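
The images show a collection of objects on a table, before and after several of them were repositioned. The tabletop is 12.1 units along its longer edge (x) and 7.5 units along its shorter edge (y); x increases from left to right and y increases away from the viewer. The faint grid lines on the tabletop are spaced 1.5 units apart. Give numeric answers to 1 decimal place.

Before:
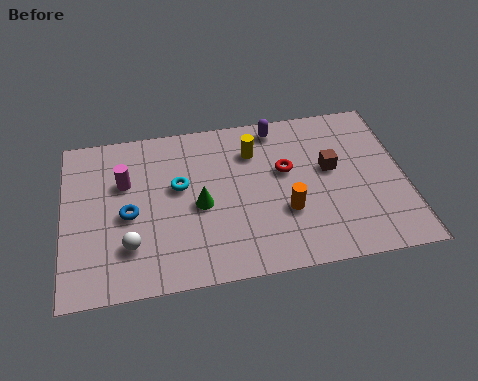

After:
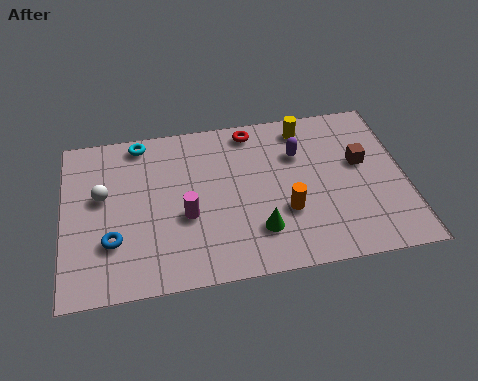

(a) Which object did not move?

the orange cylinder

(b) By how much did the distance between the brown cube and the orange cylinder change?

+0.9

Before: roughly 2.4 units apart; after: 3.3. That's 0.9 units further apart.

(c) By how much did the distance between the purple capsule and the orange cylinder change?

-1.3

Before: roughly 4.0 units apart; after: 2.7. That's 1.3 units closer together.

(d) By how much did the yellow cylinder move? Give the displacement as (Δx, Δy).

(1.9, 0.8)

The yellow cylinder was at about (6.8, 5.6) and moved to about (8.7, 6.4).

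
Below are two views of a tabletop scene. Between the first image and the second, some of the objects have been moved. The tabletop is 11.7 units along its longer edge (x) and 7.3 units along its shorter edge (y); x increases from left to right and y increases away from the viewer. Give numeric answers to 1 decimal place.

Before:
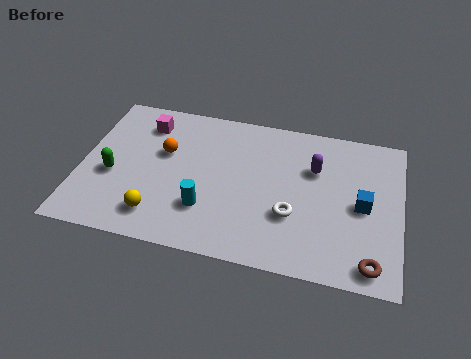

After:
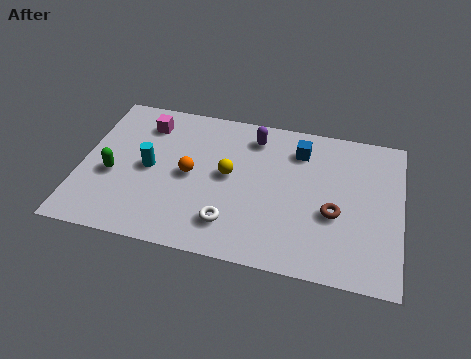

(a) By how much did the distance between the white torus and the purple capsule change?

+1.9

Before: roughly 2.5 units apart; after: 4.4. That's 1.9 units further apart.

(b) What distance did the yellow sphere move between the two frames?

3.5

The yellow sphere moved from about (3.0, 1.4) to (5.4, 3.9), a distance of √(2.4² + 2.5²) ≈ 3.5.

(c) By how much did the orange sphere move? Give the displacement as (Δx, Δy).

(1.0, -0.9)

The orange sphere started near (3.0, 4.5) and ended near (4.0, 3.6).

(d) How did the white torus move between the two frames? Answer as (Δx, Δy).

(-2.2, -0.9)

The white torus started near (7.8, 2.5) and ended near (5.6, 1.6).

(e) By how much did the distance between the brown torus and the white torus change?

+0.6

They were about 3.3 units apart before and 3.9 after — 0.6 units further apart.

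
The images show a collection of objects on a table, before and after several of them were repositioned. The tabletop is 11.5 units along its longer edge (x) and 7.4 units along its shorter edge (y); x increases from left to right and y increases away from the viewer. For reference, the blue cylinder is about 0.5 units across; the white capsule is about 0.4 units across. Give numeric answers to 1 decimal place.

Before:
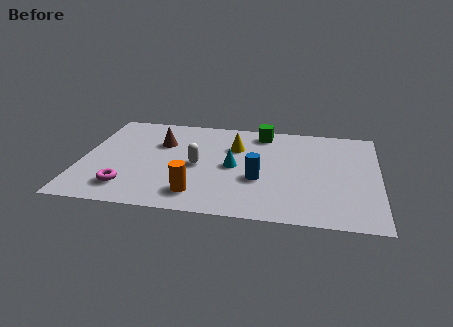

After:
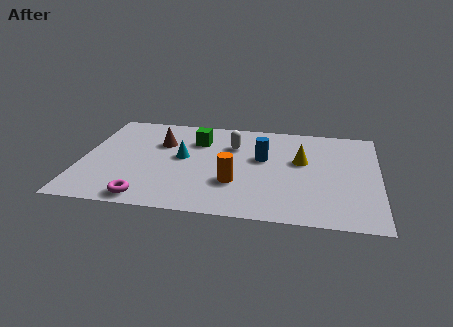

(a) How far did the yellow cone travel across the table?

2.7

From (5.9, 5.1) to (8.5, 4.4), the yellow cone covered √(2.6² + 0.7²) ≈ 2.7 units.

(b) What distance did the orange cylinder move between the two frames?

1.7

From (4.6, 1.4) to (6.0, 2.4), the orange cylinder covered √(1.4² + 1.0²) ≈ 1.7 units.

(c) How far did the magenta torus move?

1.1

The magenta torus was near (1.9, 1.5) before and (2.7, 0.8) after, so it travelled √(0.8² + 0.7²) ≈ 1.1 units.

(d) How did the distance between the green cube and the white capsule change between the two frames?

-2.4

The distance was about 3.8 in the first image and 1.4 in the second, so they moved 2.4 units closer together.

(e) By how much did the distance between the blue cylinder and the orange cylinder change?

-0.5

The distance was about 2.7 in the first image and 2.2 in the second, so they moved 0.5 units closer together.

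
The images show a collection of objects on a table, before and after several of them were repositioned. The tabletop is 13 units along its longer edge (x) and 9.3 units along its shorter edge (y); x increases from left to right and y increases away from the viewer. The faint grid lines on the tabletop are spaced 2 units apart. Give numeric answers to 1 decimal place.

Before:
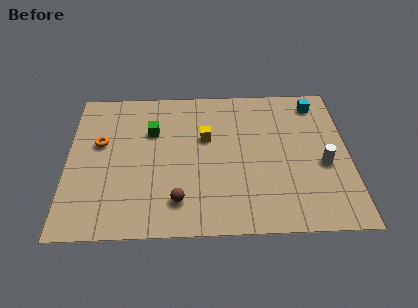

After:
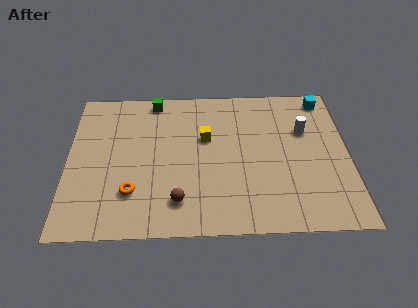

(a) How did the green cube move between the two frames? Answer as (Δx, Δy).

(0.1, 2.1)

From the two frames, the green cube sits at roughly (3.9, 6.3) before and (4.0, 8.4) after.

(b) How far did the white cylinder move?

2.3

The white cylinder moved from about (11.8, 3.9) to (11.0, 6.1), a distance of √(0.8² + 2.2²) ≈ 2.3.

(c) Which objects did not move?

the brown sphere and the yellow cube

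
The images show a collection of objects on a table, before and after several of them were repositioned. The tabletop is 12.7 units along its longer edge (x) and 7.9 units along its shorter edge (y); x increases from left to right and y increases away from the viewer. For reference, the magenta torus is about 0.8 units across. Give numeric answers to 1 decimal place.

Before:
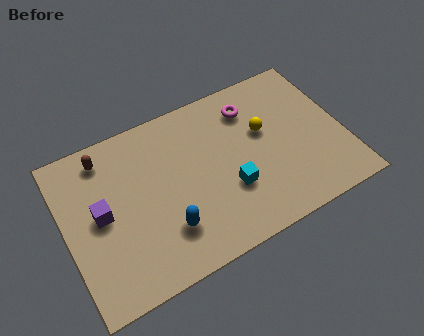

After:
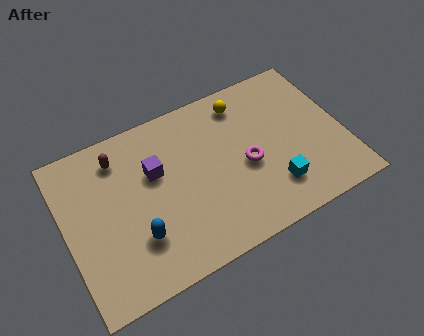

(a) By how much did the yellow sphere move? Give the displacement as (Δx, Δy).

(-0.7, 1.8)

From the two frames, the yellow sphere sits at roughly (9.2, 4.8) before and (8.5, 6.6) after.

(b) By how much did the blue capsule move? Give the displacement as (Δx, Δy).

(-1.3, 0.2)

From the two frames, the blue capsule sits at roughly (4.3, 2.1) before and (3.0, 2.3) after.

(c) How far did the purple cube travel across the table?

2.8

From (1.6, 4.1) to (4.2, 5.0), the purple cube covered √(2.6² + 0.9²) ≈ 2.8 units.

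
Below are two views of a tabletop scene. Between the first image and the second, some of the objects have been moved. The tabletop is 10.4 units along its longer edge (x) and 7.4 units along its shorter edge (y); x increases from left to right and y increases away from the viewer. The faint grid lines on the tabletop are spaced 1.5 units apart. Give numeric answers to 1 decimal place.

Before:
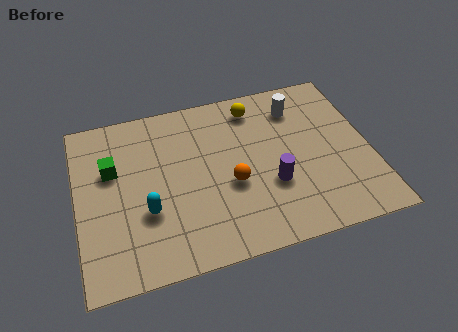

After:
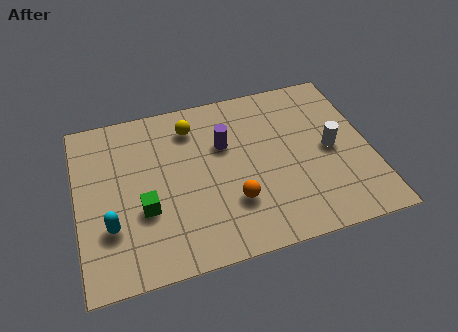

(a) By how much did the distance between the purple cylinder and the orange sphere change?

+1.1

They were about 1.5 units apart before and 2.6 after — 1.1 units further apart.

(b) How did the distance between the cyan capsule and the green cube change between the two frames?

-1.1

Before: roughly 2.4 units apart; after: 1.3. That's 1.1 units closer together.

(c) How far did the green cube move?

2.2

The green cube moved from about (1.3, 4.7) to (2.3, 2.7), a distance of √(1.0² + 2.0²) ≈ 2.2.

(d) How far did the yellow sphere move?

2.3

The yellow sphere moved from about (6.5, 6.2) to (4.2, 5.9), a distance of √(2.3² + 0.3²) ≈ 2.3.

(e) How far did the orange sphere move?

0.8

From (5.4, 3.0) to (5.4, 2.2), the orange sphere covered √(0.0² + 0.8²) ≈ 0.8 units.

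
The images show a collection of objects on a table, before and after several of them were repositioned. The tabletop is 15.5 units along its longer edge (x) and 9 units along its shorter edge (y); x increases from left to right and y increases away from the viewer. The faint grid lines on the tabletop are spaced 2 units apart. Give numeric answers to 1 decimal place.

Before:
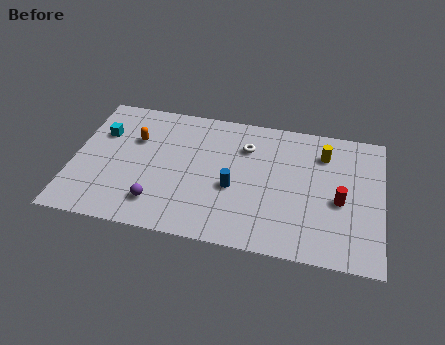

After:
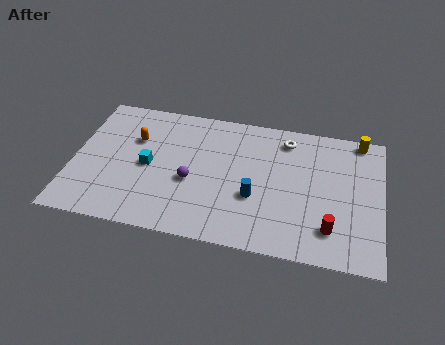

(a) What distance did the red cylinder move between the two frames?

1.9

The red cylinder was near (13.4, 3.9) before and (13.0, 2.0) after, so it travelled √(0.4² + 1.9²) ≈ 1.9 units.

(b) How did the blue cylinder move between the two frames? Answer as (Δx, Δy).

(1.1, -0.4)

The blue cylinder was at about (8.1, 3.7) and moved to about (9.2, 3.3).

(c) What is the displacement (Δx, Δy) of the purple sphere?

(1.6, 1.8)

The purple sphere was at about (4.4, 1.9) and moved to about (6.0, 3.7).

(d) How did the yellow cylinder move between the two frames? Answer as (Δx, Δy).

(1.8, 1.3)

The yellow cylinder started near (12.5, 6.9) and ended near (14.3, 8.2).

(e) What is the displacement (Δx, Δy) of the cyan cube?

(2.5, -1.8)

From the two frames, the cyan cube sits at roughly (1.3, 6.1) before and (3.8, 4.3) after.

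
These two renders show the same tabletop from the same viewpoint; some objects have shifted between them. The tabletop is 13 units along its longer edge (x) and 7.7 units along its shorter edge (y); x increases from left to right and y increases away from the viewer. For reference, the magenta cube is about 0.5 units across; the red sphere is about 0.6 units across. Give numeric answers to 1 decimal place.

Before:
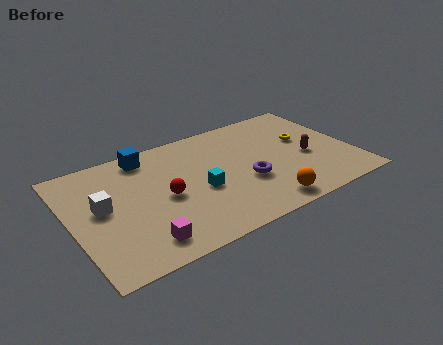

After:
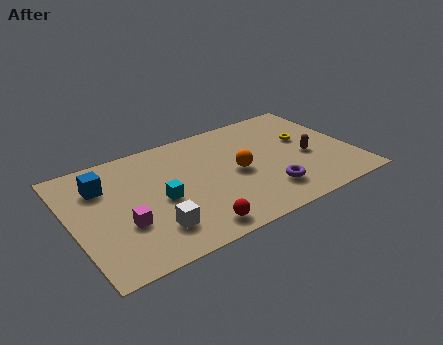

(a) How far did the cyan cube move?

1.8

The cyan cube was near (5.8, 3.3) before and (4.0, 3.5) after, so it travelled √(1.8² + 0.2²) ≈ 1.8 units.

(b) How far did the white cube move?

3.1

From (1.4, 4.2) to (3.4, 1.8), the white cube covered √(2.0² + 2.4²) ≈ 3.1 units.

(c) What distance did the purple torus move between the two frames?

1.4

The purple torus was near (7.9, 2.9) before and (8.7, 1.8) after, so it travelled √(0.8² + 1.1²) ≈ 1.4 units.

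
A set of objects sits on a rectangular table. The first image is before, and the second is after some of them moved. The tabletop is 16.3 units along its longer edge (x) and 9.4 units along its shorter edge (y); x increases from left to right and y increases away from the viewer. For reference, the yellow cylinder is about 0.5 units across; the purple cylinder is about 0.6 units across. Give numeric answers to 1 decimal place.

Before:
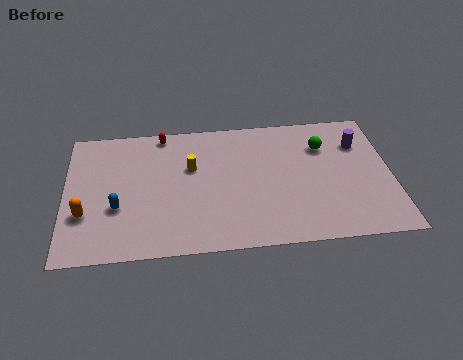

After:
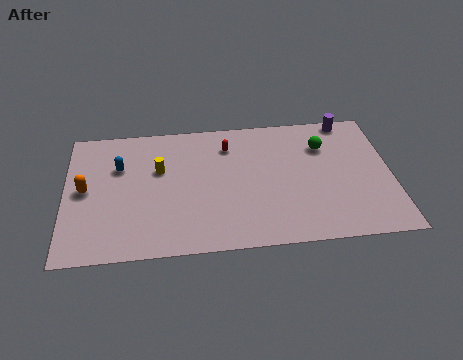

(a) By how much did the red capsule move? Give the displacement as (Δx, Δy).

(3.3, -1.2)

The red capsule started near (4.9, 8.5) and ended near (8.2, 7.3).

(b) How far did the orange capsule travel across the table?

1.7

From (1.0, 3.1) to (1.0, 4.8), the orange capsule covered √(0.0² + 1.7²) ≈ 1.7 units.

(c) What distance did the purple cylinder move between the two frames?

1.9

From (14.8, 6.8) to (14.3, 8.6), the purple cylinder covered √(0.5² + 1.8²) ≈ 1.9 units.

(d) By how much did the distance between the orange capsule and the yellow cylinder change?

-2.1

Before: roughly 6.0 units apart; after: 3.9. That's 2.1 units closer together.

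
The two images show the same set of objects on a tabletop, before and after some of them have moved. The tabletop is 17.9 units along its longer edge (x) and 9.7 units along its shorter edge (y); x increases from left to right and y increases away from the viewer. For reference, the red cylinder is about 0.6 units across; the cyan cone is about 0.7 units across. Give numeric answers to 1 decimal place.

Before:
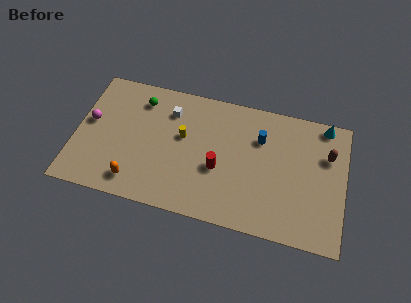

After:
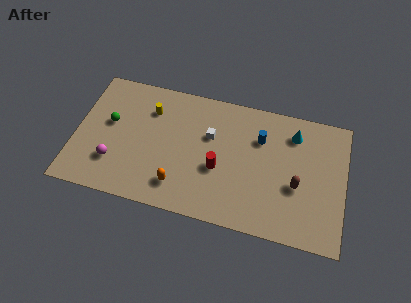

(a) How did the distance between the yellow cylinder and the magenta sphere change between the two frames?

-1.2

They were about 6.2 units apart before and 5.0 after — 1.2 units closer together.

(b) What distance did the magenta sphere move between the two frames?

3.2

The magenta sphere moved from about (0.9, 5.4) to (2.7, 2.7), a distance of √(1.8² + 2.7²) ≈ 3.2.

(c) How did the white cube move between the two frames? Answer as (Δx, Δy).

(2.8, -1.2)

The white cube started near (6.1, 7.4) and ended near (8.9, 6.2).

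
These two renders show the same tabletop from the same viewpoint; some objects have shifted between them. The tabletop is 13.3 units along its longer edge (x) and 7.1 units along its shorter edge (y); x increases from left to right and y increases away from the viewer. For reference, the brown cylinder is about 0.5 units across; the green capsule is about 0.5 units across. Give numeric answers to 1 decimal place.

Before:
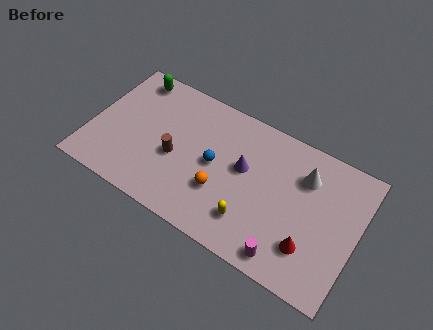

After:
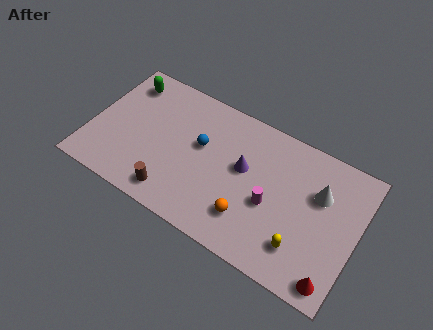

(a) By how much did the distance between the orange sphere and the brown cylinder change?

+1.3

Before: roughly 2.5 units apart; after: 3.8. That's 1.3 units further apart.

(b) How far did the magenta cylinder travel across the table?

2.4

From (10.2, 0.9) to (9.1, 3.0), the magenta cylinder covered √(1.1² + 2.1²) ≈ 2.4 units.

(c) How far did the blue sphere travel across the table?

1.0

From (6.2, 3.6) to (5.4, 4.2), the blue sphere covered √(0.8² + 0.6²) ≈ 1.0 units.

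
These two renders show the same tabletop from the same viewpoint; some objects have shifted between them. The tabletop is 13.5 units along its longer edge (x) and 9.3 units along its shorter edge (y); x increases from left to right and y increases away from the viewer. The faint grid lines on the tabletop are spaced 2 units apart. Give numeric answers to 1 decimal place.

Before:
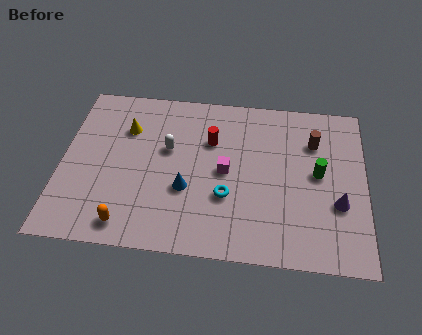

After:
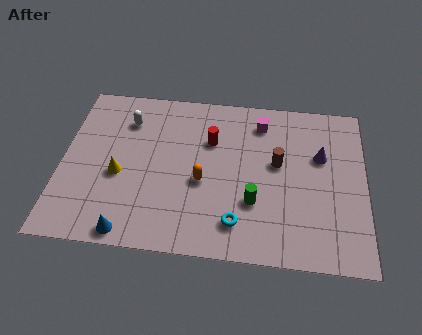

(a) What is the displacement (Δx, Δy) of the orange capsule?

(3.2, 2.7)

The orange capsule started near (3.1, 1.2) and ended near (6.3, 3.9).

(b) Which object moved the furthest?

the orange capsule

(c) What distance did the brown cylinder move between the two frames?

2.1

From (11.2, 6.7) to (9.6, 5.3), the brown cylinder covered √(1.6² + 1.4²) ≈ 2.1 units.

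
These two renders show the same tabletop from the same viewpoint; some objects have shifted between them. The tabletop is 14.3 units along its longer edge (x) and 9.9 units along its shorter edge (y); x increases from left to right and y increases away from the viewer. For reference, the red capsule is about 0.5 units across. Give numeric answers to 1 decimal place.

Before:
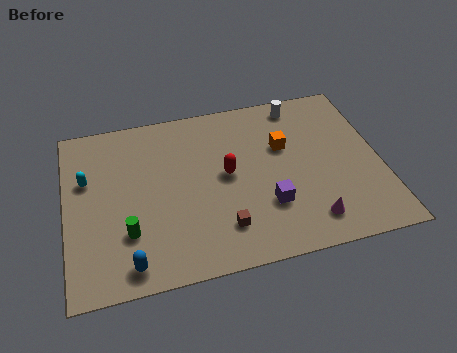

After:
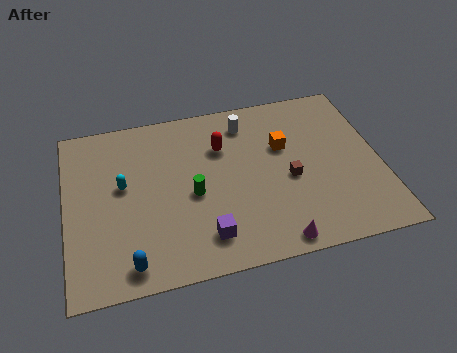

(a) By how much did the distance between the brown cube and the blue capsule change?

+3.7

The distance was about 4.3 in the first image and 8.0 in the second, so they moved 3.7 units further apart.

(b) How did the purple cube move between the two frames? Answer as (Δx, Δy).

(-2.9, -1.1)

The purple cube started near (9.0, 3.0) and ended near (6.1, 1.9).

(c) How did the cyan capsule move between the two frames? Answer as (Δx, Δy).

(1.6, -0.7)

The cyan capsule was at about (1.0, 6.3) and moved to about (2.6, 5.6).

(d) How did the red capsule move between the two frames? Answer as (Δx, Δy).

(-0.1, 1.7)

From the two frames, the red capsule sits at roughly (7.3, 5.2) before and (7.2, 6.9) after.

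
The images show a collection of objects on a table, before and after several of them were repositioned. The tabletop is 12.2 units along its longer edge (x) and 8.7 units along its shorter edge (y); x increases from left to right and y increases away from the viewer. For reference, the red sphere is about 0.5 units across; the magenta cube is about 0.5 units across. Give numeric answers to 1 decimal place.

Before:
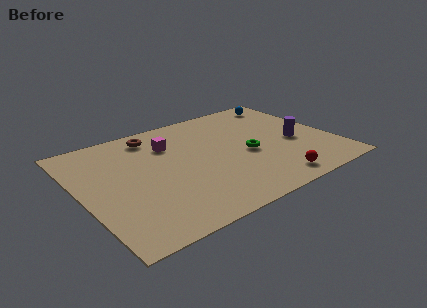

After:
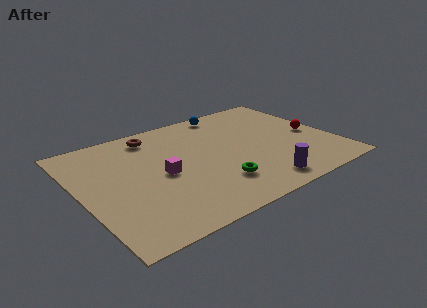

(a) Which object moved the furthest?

the red sphere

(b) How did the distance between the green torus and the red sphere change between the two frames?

+2.7

Before: roughly 2.8 units apart; after: 5.5. That's 2.7 units further apart.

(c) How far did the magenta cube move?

2.3

From (4.6, 6.3) to (3.8, 4.1), the magenta cube covered √(0.8² + 2.2²) ≈ 2.3 units.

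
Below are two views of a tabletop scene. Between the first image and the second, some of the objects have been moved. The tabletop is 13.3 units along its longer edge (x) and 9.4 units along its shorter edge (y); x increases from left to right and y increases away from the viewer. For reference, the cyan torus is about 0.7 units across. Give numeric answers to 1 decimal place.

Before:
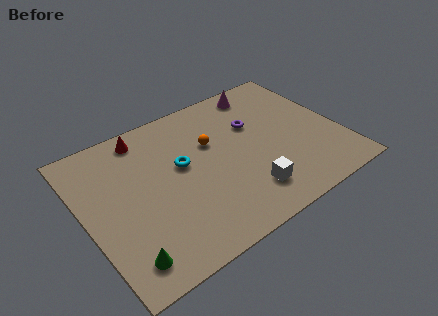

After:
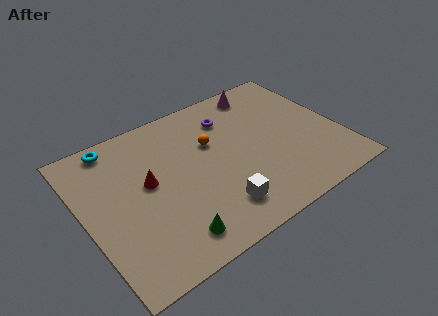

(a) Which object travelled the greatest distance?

the cyan torus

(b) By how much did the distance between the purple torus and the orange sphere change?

-0.6

The distance was about 2.3 in the first image and 1.7 in the second, so they moved 0.6 units closer together.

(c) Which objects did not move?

the magenta cone and the orange sphere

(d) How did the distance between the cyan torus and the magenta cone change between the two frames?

+2.3

They were about 5.6 units apart before and 7.9 after — 2.3 units further apart.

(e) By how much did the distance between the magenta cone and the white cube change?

+0.8

Before: roughly 6.5 units apart; after: 7.3. That's 0.8 units further apart.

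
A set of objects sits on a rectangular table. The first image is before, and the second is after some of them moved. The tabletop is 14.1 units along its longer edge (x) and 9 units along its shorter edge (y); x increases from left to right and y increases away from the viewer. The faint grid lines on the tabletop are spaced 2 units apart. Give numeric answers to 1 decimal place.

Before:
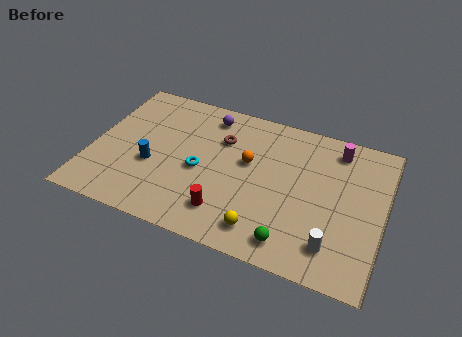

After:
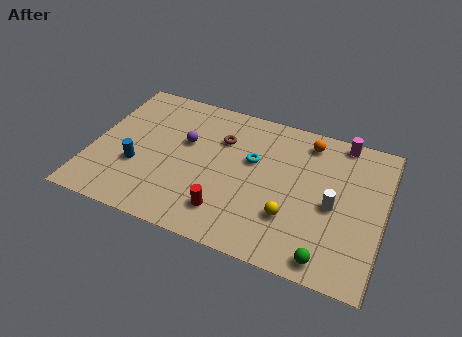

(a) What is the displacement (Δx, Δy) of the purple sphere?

(-0.9, -2.1)

From the two frames, the purple sphere sits at roughly (5.3, 7.6) before and (4.4, 5.5) after.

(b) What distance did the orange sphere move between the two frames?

3.5

The orange sphere was near (7.5, 5.3) before and (10.2, 7.6) after, so it travelled √(2.7² + 2.3²) ≈ 3.5 units.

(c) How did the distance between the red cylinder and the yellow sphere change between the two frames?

+1.3

They were about 1.8 units apart before and 3.1 after — 1.3 units further apart.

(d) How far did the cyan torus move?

2.8

The cyan torus moved from about (5.3, 4.0) to (7.7, 5.5), a distance of √(2.4² + 1.5²) ≈ 2.8.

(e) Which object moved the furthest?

the orange sphere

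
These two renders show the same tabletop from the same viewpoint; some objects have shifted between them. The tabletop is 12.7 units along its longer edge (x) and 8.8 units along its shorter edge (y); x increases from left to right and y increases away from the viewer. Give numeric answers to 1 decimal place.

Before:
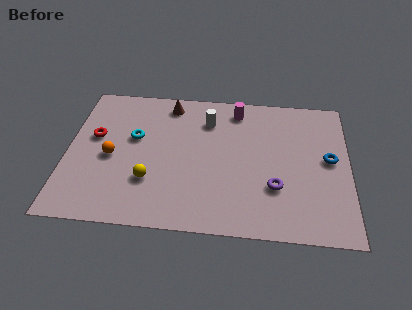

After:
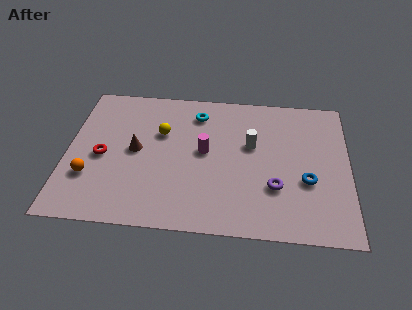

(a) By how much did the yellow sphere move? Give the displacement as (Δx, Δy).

(0.4, 3.0)

The yellow sphere started near (3.8, 2.7) and ended near (4.2, 5.7).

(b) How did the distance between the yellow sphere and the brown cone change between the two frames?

-3.3

They were about 4.9 units apart before and 1.6 after — 3.3 units closer together.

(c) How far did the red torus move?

1.3

From (1.2, 5.2) to (1.6, 4.0), the red torus covered √(0.4² + 1.2²) ≈ 1.3 units.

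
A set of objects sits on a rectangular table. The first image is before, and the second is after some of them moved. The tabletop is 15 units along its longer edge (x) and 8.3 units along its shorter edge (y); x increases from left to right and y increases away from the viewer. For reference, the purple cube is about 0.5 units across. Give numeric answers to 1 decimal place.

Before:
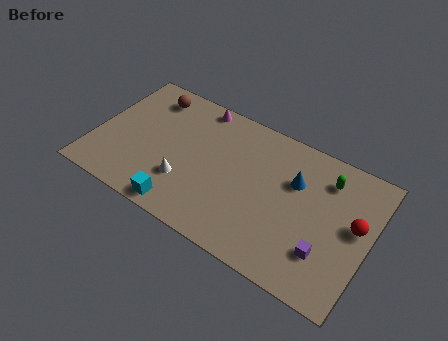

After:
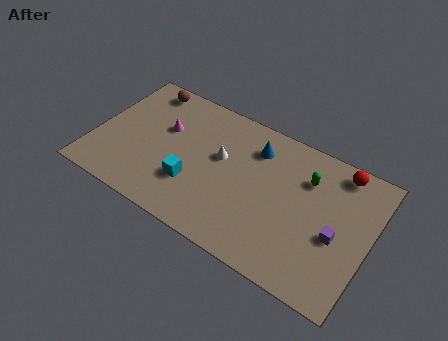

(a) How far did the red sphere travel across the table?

3.0

The red sphere moved from about (14.2, 4.6) to (13.0, 7.3), a distance of √(1.2² + 2.7²) ≈ 3.0.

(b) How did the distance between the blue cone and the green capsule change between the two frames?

+1.0

The distance was about 1.9 in the first image and 2.9 in the second, so they moved 1.0 units further apart.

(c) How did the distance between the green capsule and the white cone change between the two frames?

-3.5

They were about 8.2 units apart before and 4.7 after — 3.5 units closer together.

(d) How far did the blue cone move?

2.5

The blue cone was near (10.8, 5.5) before and (8.5, 6.4) after, so it travelled √(2.3² + 0.9²) ≈ 2.5 units.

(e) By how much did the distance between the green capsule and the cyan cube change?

-2.3

Before: roughly 9.0 units apart; after: 6.7. That's 2.3 units closer together.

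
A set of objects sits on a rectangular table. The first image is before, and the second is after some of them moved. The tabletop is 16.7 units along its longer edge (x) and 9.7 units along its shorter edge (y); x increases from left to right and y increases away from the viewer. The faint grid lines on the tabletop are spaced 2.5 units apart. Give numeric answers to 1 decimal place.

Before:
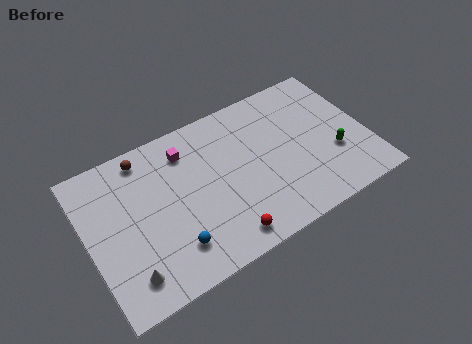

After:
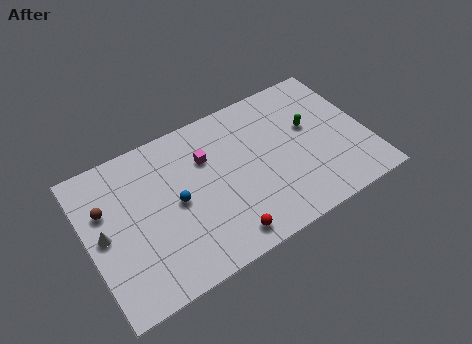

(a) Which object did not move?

the red sphere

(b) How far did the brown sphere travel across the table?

3.3

The brown sphere moved from about (3.8, 8.5) to (1.2, 6.4), a distance of √(2.6² + 2.1²) ≈ 3.3.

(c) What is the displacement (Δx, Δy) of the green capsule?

(-1.1, 2.4)

From the two frames, the green capsule sits at roughly (14.6, 3.4) before and (13.5, 5.8) after.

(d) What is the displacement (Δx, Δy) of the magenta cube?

(1.1, -1.0)

The magenta cube started near (6.2, 7.7) and ended near (7.3, 6.7).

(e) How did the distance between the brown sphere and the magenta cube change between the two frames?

+3.6

They were about 2.5 units apart before and 6.1 after — 3.6 units further apart.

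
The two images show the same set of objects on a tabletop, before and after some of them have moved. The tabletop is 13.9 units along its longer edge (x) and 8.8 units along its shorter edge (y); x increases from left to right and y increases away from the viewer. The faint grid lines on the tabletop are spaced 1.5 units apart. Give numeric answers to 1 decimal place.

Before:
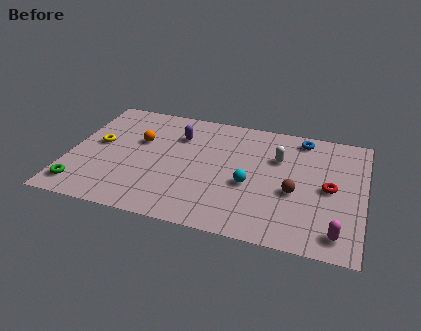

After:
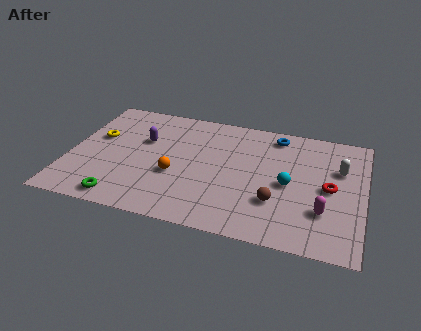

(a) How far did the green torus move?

2.0

The green torus moved from about (0.8, 1.4) to (2.8, 1.0), a distance of √(2.0² + 0.4²) ≈ 2.0.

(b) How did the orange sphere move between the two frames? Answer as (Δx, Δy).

(1.9, -2.1)

From the two frames, the orange sphere sits at roughly (3.2, 5.5) before and (5.1, 3.4) after.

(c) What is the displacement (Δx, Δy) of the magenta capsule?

(-0.7, 1.3)

The magenta capsule was at about (12.8, 1.3) and moved to about (12.1, 2.6).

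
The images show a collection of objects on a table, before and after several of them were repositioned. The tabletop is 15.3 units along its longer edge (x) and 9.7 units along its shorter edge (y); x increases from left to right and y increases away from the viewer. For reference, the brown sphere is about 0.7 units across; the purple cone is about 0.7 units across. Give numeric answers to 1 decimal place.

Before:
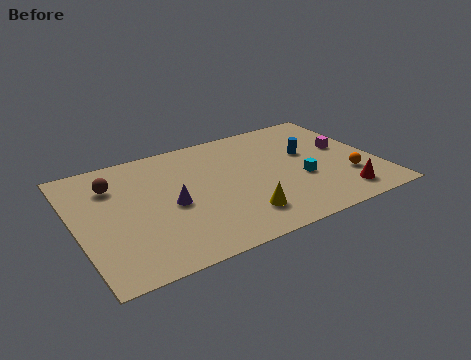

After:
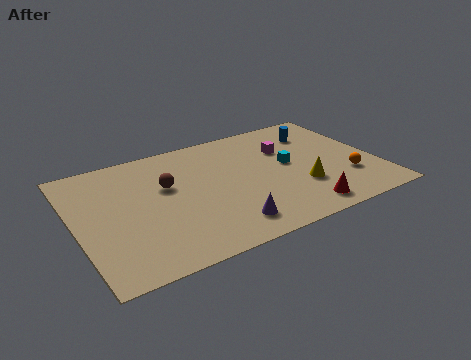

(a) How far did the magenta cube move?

3.1

The magenta cube moved from about (13.9, 5.5) to (11.0, 6.6), a distance of √(2.9² + 1.1²) ≈ 3.1.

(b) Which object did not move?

the orange sphere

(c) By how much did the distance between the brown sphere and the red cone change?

-4.5

Before: roughly 12.3 units apart; after: 7.8. That's 4.5 units closer together.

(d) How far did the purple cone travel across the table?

3.6

The purple cone moved from about (4.7, 4.4) to (7.1, 1.7), a distance of √(2.4² + 2.7²) ≈ 3.6.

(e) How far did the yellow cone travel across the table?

3.4

From (7.9, 2.1) to (11.2, 3.1), the yellow cone covered √(3.3² + 1.0²) ≈ 3.4 units.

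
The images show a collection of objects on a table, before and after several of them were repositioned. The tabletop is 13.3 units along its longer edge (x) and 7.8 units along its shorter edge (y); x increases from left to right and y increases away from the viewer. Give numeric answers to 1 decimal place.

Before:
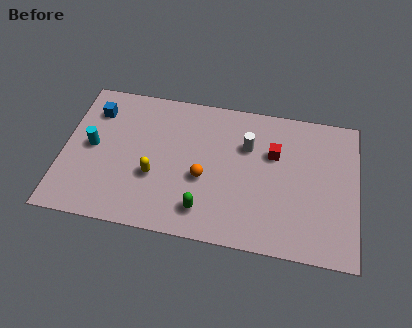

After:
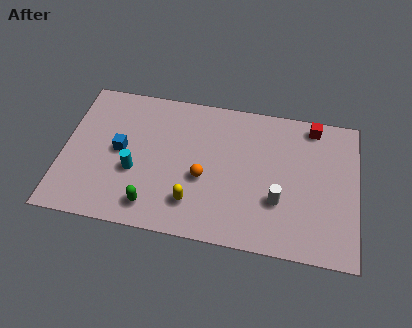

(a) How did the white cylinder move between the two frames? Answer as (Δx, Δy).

(1.5, -2.7)

From the two frames, the white cylinder sits at roughly (8.3, 5.3) before and (9.8, 2.6) after.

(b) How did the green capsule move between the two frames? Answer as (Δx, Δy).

(-2.3, -0.2)

The green capsule was at about (6.5, 1.5) and moved to about (4.2, 1.3).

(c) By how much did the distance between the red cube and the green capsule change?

+4.3

Before: roughly 4.7 units apart; after: 9.0. That's 4.3 units further apart.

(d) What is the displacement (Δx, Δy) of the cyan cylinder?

(2.0, -1.0)

The cyan cylinder started near (1.3, 4.0) and ended near (3.3, 3.0).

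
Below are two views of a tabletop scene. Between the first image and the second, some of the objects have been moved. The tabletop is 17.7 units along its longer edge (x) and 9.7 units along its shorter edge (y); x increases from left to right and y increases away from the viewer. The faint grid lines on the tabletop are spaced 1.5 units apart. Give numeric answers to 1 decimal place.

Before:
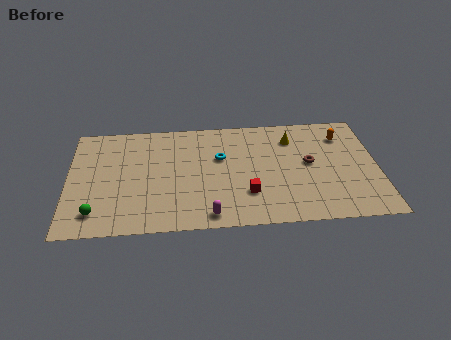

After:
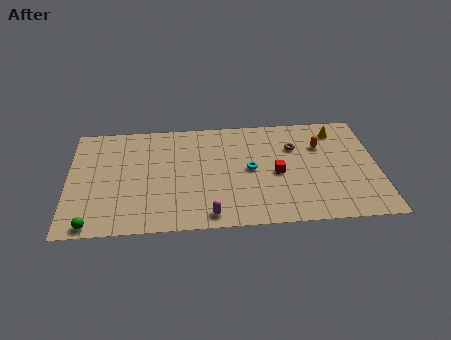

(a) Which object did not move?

the magenta capsule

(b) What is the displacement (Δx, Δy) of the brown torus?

(-0.8, 1.5)

From the two frames, the brown torus sits at roughly (13.8, 5.2) before and (13.0, 6.7) after.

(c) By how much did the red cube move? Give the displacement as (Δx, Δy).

(1.7, 1.6)

The red cube started near (10.2, 2.8) and ended near (11.9, 4.4).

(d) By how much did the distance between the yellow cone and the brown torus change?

+0.3

They were about 2.5 units apart before and 2.8 after — 0.3 units further apart.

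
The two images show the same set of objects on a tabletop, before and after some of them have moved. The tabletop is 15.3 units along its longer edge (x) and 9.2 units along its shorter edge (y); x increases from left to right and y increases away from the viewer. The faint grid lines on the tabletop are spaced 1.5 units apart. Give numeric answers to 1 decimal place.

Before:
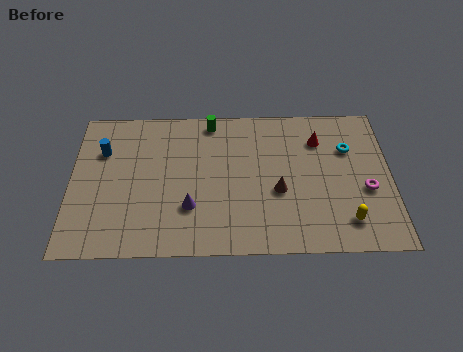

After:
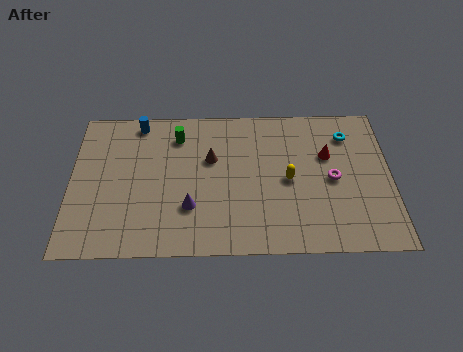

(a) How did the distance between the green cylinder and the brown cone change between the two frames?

-3.3

The distance was about 5.5 in the first image and 2.2 in the second, so they moved 3.3 units closer together.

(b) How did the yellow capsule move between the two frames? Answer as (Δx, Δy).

(-2.7, 2.6)

The yellow capsule was at about (13.1, 1.8) and moved to about (10.4, 4.4).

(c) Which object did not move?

the purple cone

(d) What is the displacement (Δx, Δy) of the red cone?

(0.4, -1.0)

The red cone started near (11.9, 6.9) and ended near (12.3, 5.9).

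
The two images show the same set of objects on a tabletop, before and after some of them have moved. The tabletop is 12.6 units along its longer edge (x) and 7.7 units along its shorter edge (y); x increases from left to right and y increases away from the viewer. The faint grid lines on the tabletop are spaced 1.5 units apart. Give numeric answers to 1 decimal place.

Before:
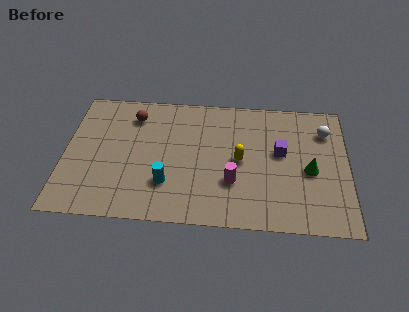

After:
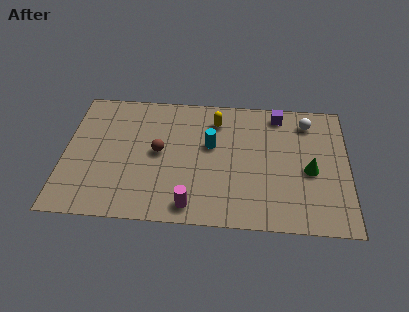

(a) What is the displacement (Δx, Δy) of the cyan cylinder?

(1.9, 2.4)

The cyan cylinder was at about (4.6, 2.2) and moved to about (6.5, 4.6).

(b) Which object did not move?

the green cone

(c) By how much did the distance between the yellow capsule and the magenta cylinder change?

+3.9

They were about 1.3 units apart before and 5.2 after — 3.9 units further apart.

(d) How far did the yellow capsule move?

2.5

The yellow capsule moved from about (7.8, 3.8) to (6.7, 6.1), a distance of √(1.1² + 2.3²) ≈ 2.5.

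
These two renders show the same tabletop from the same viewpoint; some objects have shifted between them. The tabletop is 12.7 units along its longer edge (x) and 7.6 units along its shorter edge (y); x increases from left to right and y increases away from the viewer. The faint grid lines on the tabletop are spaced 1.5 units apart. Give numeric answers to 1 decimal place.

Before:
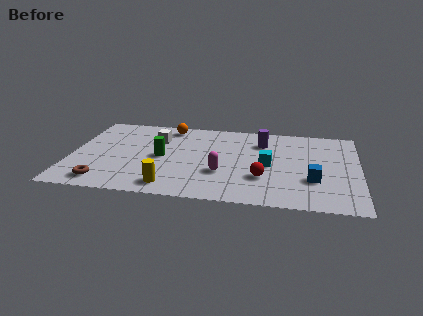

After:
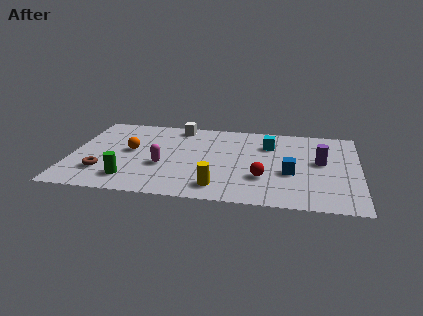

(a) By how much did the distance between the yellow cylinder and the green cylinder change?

+1.3

Before: roughly 2.6 units apart; after: 3.9. That's 1.3 units further apart.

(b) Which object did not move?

the red sphere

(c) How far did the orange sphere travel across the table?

3.0

The orange sphere was near (4.2, 6.6) before and (2.6, 4.1) after, so it travelled √(1.6² + 2.5²) ≈ 3.0 units.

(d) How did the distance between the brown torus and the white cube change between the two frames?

+0.9

The distance was about 4.7 in the first image and 5.6 in the second, so they moved 0.9 units further apart.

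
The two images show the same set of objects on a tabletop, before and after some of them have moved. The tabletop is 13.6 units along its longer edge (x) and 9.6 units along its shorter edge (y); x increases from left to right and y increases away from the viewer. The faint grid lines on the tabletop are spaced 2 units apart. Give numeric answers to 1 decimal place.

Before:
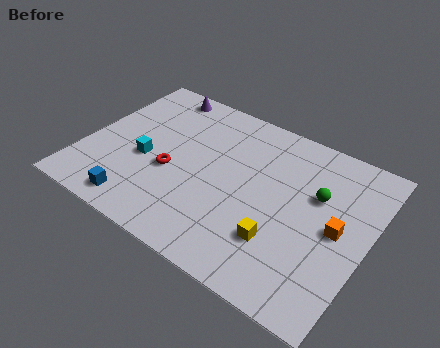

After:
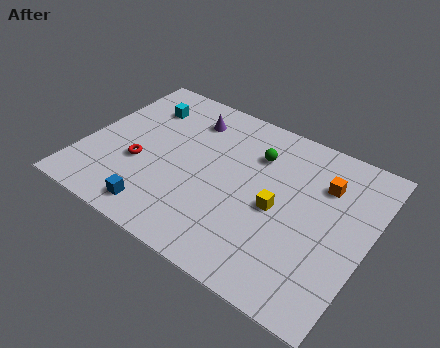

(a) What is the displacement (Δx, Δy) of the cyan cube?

(-0.8, 3.3)

The cyan cube started near (3.0, 4.0) and ended near (2.2, 7.3).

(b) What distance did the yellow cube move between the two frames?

1.7

The yellow cube moved from about (9.8, 2.7) to (9.4, 4.4), a distance of √(0.4² + 1.7²) ≈ 1.7.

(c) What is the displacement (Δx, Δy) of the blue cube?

(1.0, 0.1)

From the two frames, the blue cube sits at roughly (3.2, 1.2) before and (4.2, 1.3) after.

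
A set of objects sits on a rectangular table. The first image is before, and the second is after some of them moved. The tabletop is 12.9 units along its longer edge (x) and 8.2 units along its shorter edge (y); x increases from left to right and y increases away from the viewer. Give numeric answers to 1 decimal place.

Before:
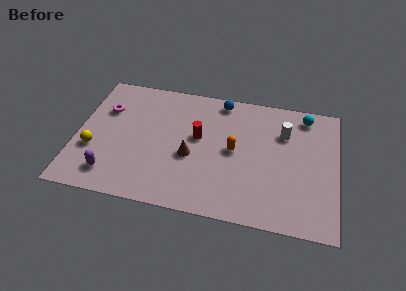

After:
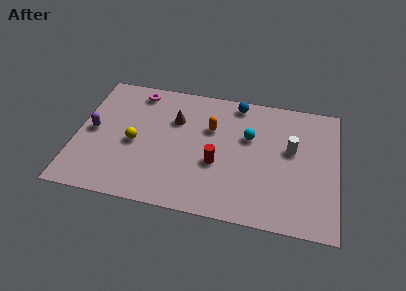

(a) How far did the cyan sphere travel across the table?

3.3

From (11.2, 7.1) to (8.5, 5.2), the cyan sphere covered √(2.7² + 1.9²) ≈ 3.3 units.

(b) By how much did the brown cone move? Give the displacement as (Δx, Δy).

(-0.9, 2.2)

From the two frames, the brown cone sits at roughly (5.7, 3.4) before and (4.8, 5.6) after.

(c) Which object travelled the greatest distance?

the cyan sphere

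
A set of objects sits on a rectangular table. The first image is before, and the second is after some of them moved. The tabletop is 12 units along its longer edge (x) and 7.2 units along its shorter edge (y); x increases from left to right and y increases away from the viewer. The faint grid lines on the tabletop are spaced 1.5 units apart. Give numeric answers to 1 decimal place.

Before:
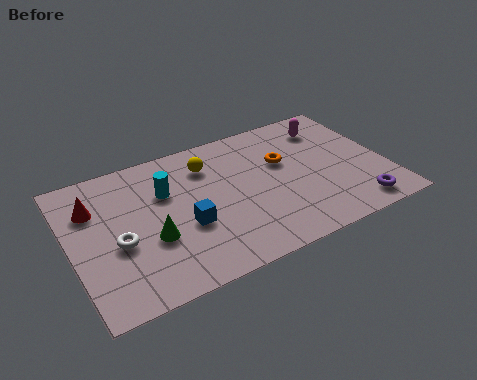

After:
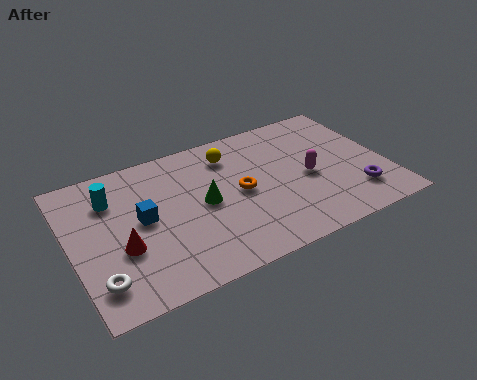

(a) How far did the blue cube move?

1.8

The blue cube moved from about (4.2, 2.8) to (2.7, 3.8), a distance of √(1.5² + 1.0²) ≈ 1.8.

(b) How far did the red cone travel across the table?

2.5

The red cone was near (1.0, 5.1) before and (1.8, 2.7) after, so it travelled √(0.8² + 2.4²) ≈ 2.5 units.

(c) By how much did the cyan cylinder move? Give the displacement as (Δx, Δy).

(-2.0, 0.5)

The cyan cylinder started near (3.7, 4.8) and ended near (1.7, 5.3).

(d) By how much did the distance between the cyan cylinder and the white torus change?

+1.2

Before: roughly 2.7 units apart; after: 3.9. That's 1.2 units further apart.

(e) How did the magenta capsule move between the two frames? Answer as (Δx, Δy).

(-1.2, -2.4)

The magenta capsule was at about (10.2, 5.7) and moved to about (9.0, 3.3).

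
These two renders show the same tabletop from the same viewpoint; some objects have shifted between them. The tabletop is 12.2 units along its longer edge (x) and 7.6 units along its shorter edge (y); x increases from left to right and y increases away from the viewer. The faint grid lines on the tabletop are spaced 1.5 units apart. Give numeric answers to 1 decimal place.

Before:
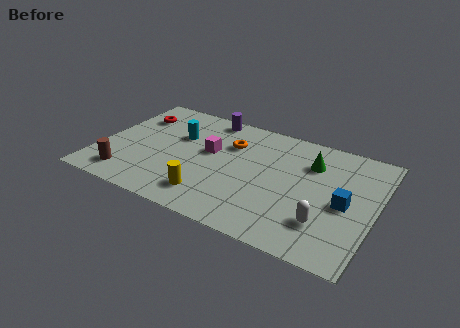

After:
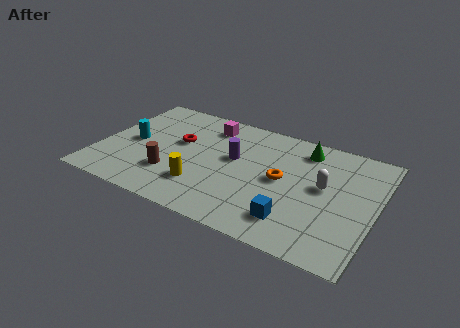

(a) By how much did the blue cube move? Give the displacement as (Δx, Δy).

(-2.0, -1.9)

The blue cube was at about (10.9, 3.5) and moved to about (8.9, 1.6).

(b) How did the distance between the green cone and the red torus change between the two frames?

-2.3

They were about 8.0 units apart before and 5.7 after — 2.3 units closer together.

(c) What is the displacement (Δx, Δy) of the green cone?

(-0.4, 0.8)

The green cone was at about (9.2, 5.5) and moved to about (8.8, 6.3).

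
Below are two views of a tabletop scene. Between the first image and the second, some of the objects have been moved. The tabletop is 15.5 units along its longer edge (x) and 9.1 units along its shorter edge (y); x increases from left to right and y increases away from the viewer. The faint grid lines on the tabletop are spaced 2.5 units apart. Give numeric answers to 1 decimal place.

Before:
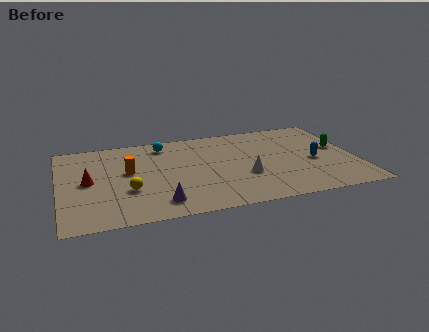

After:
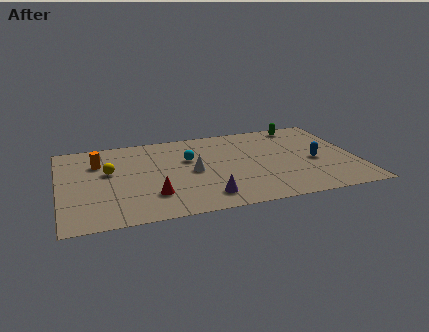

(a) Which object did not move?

the blue capsule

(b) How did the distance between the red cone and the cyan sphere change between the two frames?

-1.1

They were about 5.1 units apart before and 4.0 after — 1.1 units closer together.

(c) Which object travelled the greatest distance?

the red cone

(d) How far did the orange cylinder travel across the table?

2.0

From (3.6, 5.2) to (2.1, 6.5), the orange cylinder covered √(1.5² + 1.3²) ≈ 2.0 units.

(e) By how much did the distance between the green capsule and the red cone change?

-3.1

They were about 13.2 units apart before and 10.1 after — 3.1 units closer together.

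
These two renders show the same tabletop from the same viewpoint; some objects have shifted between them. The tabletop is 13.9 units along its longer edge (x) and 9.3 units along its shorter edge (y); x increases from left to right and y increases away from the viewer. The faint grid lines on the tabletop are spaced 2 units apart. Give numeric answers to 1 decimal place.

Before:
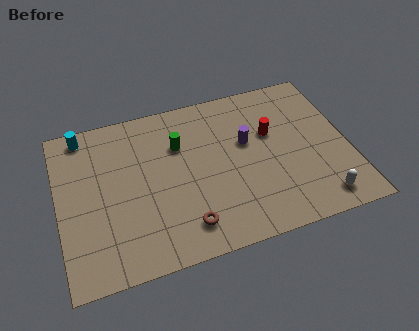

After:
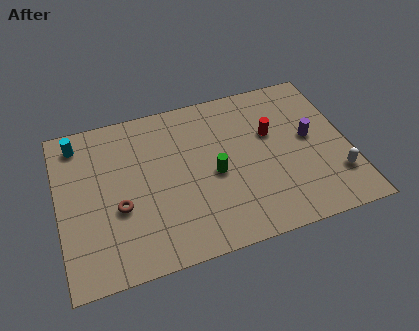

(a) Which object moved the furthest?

the brown torus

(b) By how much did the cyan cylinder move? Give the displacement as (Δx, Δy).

(-0.3, -0.4)

From the two frames, the cyan cylinder sits at roughly (1.4, 8.3) before and (1.1, 7.9) after.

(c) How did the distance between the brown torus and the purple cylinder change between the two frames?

+4.3

Before: roughly 5.1 units apart; after: 9.4. That's 4.3 units further apart.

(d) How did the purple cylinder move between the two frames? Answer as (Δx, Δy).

(3.0, -0.6)

The purple cylinder started near (9.1, 5.6) and ended near (12.1, 5.0).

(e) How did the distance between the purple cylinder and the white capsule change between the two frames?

-2.5

The distance was about 5.3 in the first image and 2.8 in the second, so they moved 2.5 units closer together.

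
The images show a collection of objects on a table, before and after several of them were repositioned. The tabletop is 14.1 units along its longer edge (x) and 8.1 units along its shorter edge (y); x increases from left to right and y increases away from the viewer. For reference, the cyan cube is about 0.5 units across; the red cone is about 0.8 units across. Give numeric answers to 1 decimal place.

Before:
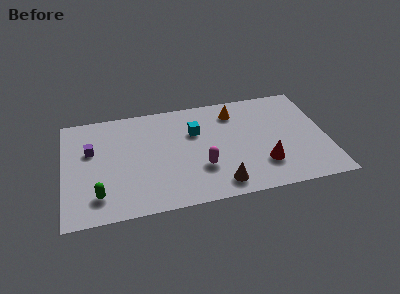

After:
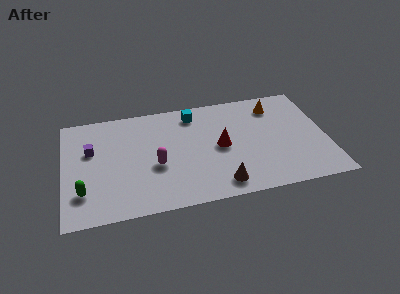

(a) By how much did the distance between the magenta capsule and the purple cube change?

-2.5

The distance was about 6.3 in the first image and 3.8 in the second, so they moved 2.5 units closer together.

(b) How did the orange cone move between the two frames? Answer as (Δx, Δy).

(2.2, 0.0)

From the two frames, the orange cone sits at roughly (9.3, 6.5) before and (11.5, 6.5) after.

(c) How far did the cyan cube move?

1.4

From (7.1, 5.4) to (7.1, 6.8), the cyan cube covered √(0.0² + 1.4²) ≈ 1.4 units.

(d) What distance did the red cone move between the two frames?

2.8

The red cone moved from about (10.6, 2.2) to (8.4, 4.0), a distance of √(2.2² + 1.8²) ≈ 2.8.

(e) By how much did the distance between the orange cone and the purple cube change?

+2.2

The distance was about 7.9 in the first image and 10.1 in the second, so they moved 2.2 units further apart.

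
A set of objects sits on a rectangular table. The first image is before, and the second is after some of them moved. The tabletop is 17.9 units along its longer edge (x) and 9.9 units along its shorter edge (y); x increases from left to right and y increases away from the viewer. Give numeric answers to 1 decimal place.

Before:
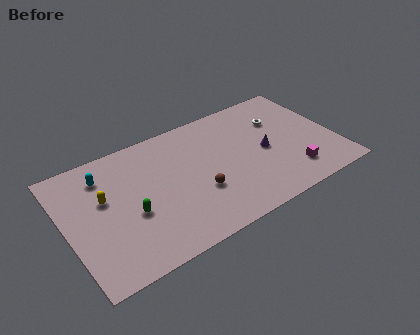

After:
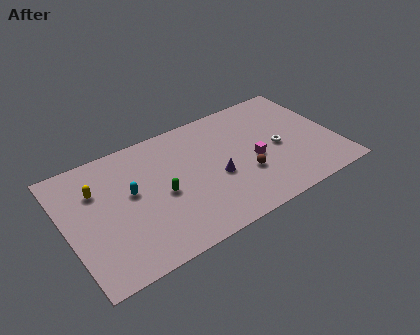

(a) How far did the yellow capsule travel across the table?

1.0

The yellow capsule was near (2.6, 6.0) before and (2.2, 6.9) after, so it travelled √(0.4² + 0.9²) ≈ 1.0 units.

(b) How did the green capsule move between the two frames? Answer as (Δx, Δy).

(2.1, 0.5)

The green capsule was at about (4.1, 4.0) and moved to about (6.2, 4.5).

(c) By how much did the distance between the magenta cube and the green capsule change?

-4.5

They were about 10.7 units apart before and 6.2 after — 4.5 units closer together.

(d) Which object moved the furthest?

the purple cone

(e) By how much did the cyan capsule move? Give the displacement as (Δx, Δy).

(1.5, -2.2)

The cyan capsule started near (2.8, 7.8) and ended near (4.3, 5.6).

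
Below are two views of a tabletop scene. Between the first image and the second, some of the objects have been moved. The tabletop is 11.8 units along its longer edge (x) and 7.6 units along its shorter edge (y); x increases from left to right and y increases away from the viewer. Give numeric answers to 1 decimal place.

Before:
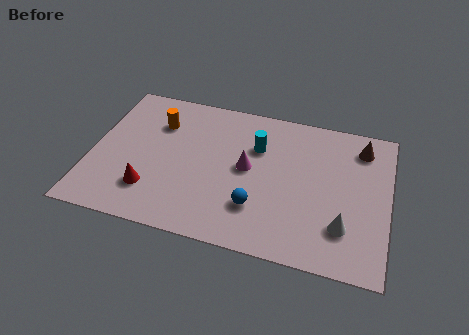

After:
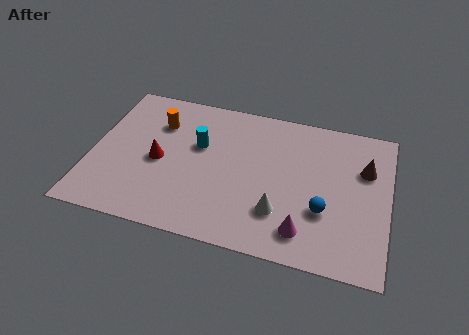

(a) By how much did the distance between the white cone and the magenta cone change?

-3.2

The distance was about 4.4 in the first image and 1.2 in the second, so they moved 3.2 units closer together.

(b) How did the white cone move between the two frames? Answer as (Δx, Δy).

(-2.5, 0.1)

The white cone was at about (10.1, 2.0) and moved to about (7.6, 2.1).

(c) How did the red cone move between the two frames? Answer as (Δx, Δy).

(0.2, 1.6)

The red cone started near (2.5, 1.9) and ended near (2.7, 3.5).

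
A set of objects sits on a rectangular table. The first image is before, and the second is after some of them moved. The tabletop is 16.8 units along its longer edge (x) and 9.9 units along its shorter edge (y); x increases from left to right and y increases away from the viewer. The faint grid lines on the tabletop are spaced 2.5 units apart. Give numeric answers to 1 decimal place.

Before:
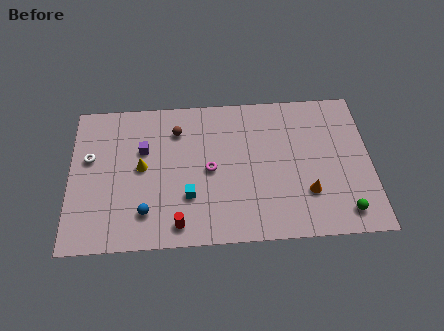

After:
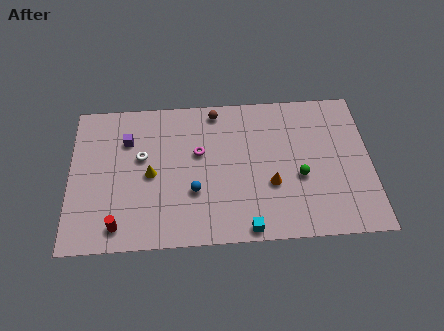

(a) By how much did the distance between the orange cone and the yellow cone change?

-2.7

They were about 9.5 units apart before and 6.8 after — 2.7 units closer together.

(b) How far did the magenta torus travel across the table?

1.3

The magenta torus moved from about (7.8, 4.8) to (7.2, 6.0), a distance of √(0.6² + 1.2²) ≈ 1.3.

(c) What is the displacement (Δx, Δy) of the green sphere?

(-2.4, 2.5)

The green sphere was at about (15.2, 1.5) and moved to about (12.8, 4.0).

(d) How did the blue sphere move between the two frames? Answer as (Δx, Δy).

(2.7, 1.2)

The blue sphere was at about (4.2, 2.2) and moved to about (6.9, 3.4).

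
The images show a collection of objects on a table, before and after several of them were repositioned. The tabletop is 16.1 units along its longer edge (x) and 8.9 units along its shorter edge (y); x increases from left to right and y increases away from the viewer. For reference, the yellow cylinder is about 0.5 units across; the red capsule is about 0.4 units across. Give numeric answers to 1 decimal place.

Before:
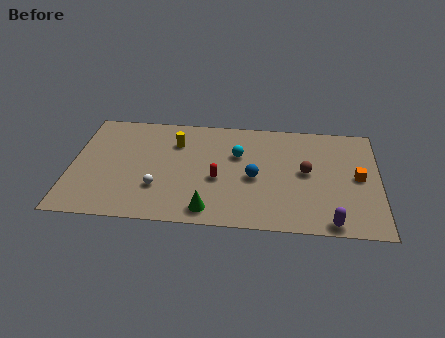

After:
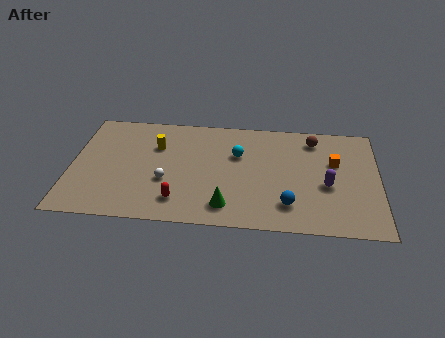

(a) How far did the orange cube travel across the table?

1.6

From (15.0, 4.5) to (13.8, 5.6), the orange cube covered √(1.2² + 1.1²) ≈ 1.6 units.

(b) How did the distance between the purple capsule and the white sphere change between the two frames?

-0.8

They were about 9.2 units apart before and 8.4 after — 0.8 units closer together.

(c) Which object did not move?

the cyan sphere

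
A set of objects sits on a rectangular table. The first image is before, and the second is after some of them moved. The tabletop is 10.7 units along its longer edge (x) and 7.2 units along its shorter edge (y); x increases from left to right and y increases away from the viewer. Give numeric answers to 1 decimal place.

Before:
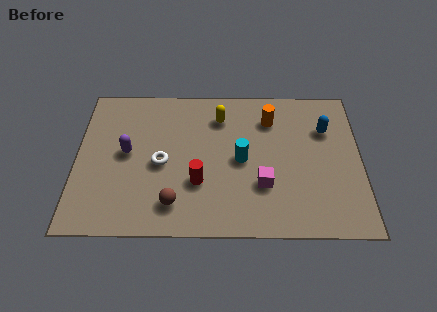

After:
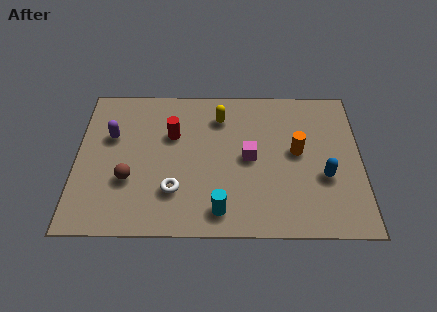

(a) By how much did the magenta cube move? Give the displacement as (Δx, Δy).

(-0.5, 1.3)

The magenta cube was at about (7.0, 2.3) and moved to about (6.5, 3.6).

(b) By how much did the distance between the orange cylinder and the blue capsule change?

-0.6

They were about 2.2 units apart before and 1.6 after — 0.6 units closer together.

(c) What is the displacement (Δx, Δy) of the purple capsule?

(-0.6, 0.8)

The purple capsule started near (1.9, 3.8) and ended near (1.3, 4.6).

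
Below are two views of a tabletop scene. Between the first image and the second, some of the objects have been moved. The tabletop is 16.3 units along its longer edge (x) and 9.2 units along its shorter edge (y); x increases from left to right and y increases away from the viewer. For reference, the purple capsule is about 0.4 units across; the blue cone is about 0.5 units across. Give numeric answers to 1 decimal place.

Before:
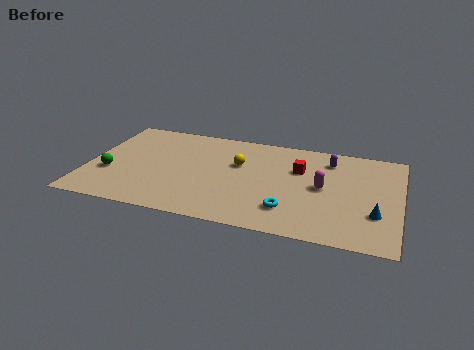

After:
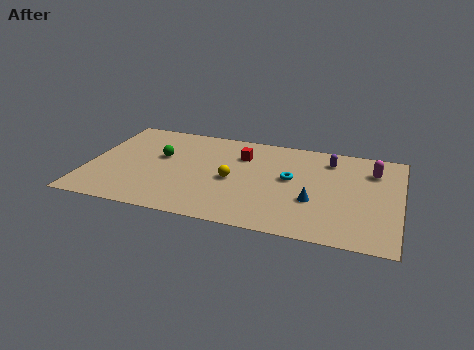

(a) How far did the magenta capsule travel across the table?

3.3

The magenta capsule was near (12.3, 4.7) before and (14.8, 6.9) after, so it travelled √(2.5² + 2.2²) ≈ 3.3 units.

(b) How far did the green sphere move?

3.3

The green sphere moved from about (1.2, 3.3) to (3.7, 5.5), a distance of √(2.5² + 2.2²) ≈ 3.3.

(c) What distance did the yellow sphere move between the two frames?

1.6

The yellow sphere was near (7.8, 5.8) before and (7.6, 4.2) after, so it travelled √(0.2² + 1.6²) ≈ 1.6 units.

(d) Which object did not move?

the purple capsule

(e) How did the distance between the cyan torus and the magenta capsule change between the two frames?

+1.6

The distance was about 3.0 in the first image and 4.6 in the second, so they moved 1.6 units further apart.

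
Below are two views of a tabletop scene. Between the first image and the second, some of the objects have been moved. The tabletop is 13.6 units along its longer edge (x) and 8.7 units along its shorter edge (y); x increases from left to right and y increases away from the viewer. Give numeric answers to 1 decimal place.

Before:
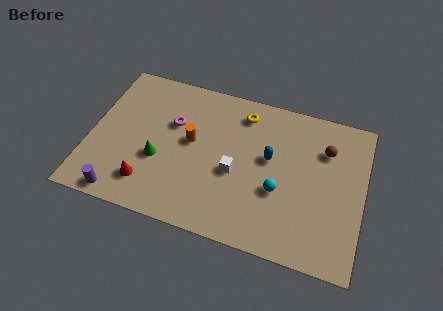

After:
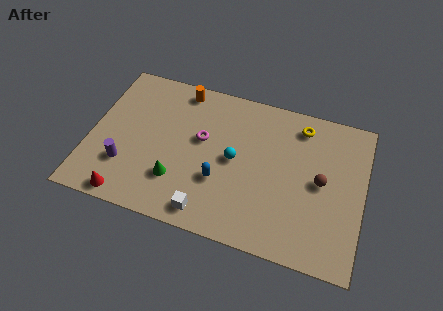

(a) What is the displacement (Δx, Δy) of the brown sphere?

(-0.1, -1.9)

From the two frames, the brown sphere sits at roughly (11.6, 6.3) before and (11.5, 4.4) after.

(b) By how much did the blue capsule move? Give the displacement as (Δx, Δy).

(-2.3, -2.0)

The blue capsule was at about (8.9, 5.0) and moved to about (6.6, 3.0).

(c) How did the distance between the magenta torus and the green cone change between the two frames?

+0.5

Before: roughly 2.4 units apart; after: 2.9. That's 0.5 units further apart.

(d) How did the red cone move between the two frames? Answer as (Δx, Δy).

(-0.9, -1.0)

From the two frames, the red cone sits at roughly (3.1, 1.8) before and (2.2, 0.8) after.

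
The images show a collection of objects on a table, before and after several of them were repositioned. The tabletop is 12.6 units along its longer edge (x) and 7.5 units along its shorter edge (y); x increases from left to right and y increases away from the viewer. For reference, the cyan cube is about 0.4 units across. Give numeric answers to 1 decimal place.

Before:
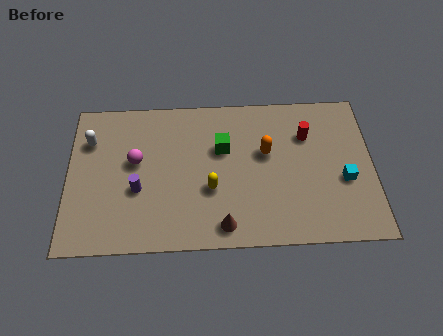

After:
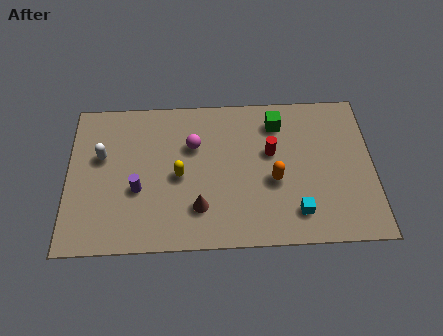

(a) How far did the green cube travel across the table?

2.6

From (6.4, 4.8) to (8.7, 6.0), the green cube covered √(2.3² + 1.2²) ≈ 2.6 units.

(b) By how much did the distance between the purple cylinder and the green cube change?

+2.6

Before: roughly 4.0 units apart; after: 6.6. That's 2.6 units further apart.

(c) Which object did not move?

the purple cylinder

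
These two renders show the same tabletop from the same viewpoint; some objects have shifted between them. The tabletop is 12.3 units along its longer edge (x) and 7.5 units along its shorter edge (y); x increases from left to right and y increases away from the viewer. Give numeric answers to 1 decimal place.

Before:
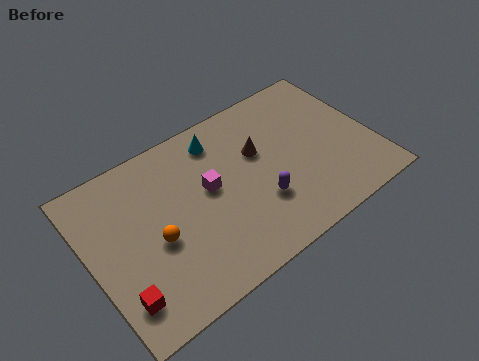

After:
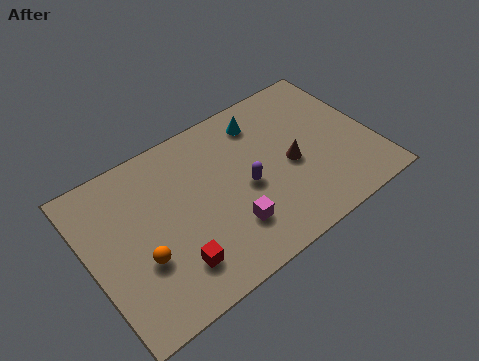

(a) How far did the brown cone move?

1.8

The brown cone moved from about (7.5, 4.7) to (8.7, 3.4), a distance of √(1.2² + 1.3²) ≈ 1.8.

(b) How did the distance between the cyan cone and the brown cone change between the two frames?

+0.7

They were about 2.1 units apart before and 2.8 after — 0.7 units further apart.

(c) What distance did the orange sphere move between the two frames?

0.9

The orange sphere moved from about (2.7, 3.2) to (2.0, 2.7), a distance of √(0.7² + 0.5²) ≈ 0.9.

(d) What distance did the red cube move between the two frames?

2.3

The red cube was near (0.9, 1.6) before and (3.2, 1.7) after, so it travelled √(2.3² + 0.1²) ≈ 2.3 units.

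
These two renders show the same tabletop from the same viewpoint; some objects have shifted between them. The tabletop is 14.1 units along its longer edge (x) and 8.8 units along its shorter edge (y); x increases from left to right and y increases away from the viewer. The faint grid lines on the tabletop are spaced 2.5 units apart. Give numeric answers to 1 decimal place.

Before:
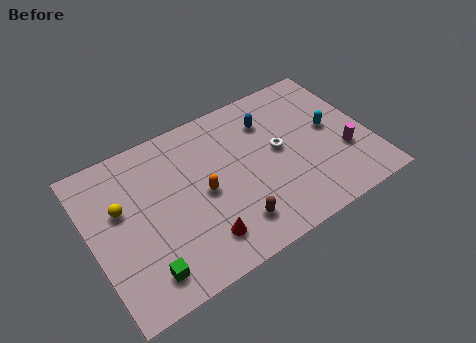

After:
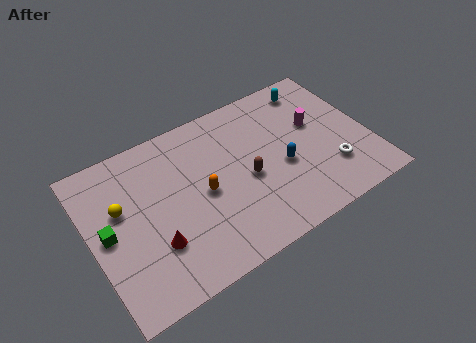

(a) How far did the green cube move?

3.2

The green cube moved from about (2.2, 1.5) to (0.8, 4.4), a distance of √(1.4² + 2.9²) ≈ 3.2.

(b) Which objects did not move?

the orange capsule and the yellow sphere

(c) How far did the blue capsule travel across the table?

2.9

The blue capsule was near (9.4, 6.6) before and (9.6, 3.7) after, so it travelled √(0.2² + 2.9²) ≈ 2.9 units.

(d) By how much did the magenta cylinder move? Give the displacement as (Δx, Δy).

(-1.1, 2.3)

The magenta cylinder was at about (12.7, 3.0) and moved to about (11.6, 5.3).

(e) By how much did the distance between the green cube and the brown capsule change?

+2.5

The distance was about 4.5 in the first image and 7.0 in the second, so they moved 2.5 units further apart.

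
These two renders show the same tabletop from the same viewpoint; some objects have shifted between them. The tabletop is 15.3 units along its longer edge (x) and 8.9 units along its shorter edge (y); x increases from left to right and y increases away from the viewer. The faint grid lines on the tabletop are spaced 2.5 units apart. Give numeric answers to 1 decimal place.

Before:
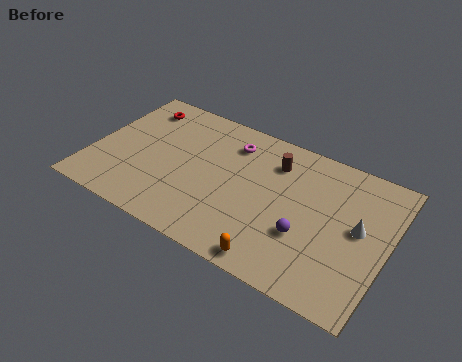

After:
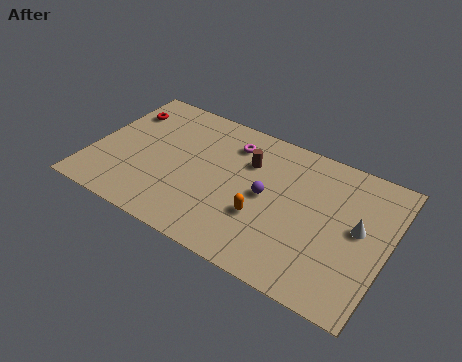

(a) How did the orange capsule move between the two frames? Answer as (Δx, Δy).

(-1.0, 2.2)

From the two frames, the orange capsule sits at roughly (10.1, 0.9) before and (9.1, 3.1) after.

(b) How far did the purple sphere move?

2.6

The purple sphere was near (11.3, 3.1) before and (9.1, 4.5) after, so it travelled √(2.2² + 1.4²) ≈ 2.6 units.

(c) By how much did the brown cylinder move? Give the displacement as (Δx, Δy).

(-1.3, -0.6)

The brown cylinder started near (9.2, 6.8) and ended near (7.9, 6.2).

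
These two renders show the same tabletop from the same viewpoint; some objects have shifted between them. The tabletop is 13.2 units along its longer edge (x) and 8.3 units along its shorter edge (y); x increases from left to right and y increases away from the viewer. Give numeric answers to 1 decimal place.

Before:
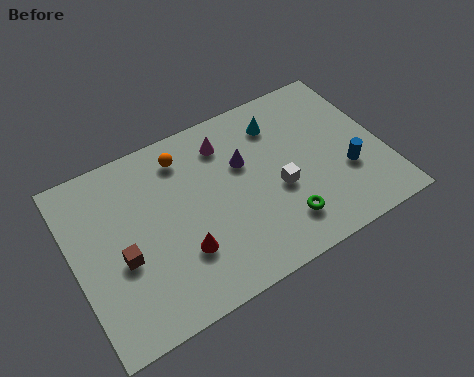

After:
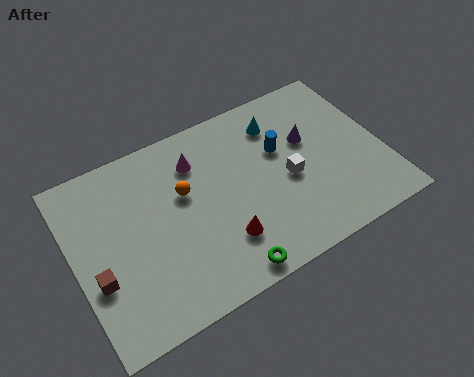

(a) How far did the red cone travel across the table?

1.7

From (4.3, 2.5) to (6.0, 2.2), the red cone covered √(1.7² + 0.3²) ≈ 1.7 units.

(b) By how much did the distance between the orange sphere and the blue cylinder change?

-3.4

They were about 7.6 units apart before and 4.2 after — 3.4 units closer together.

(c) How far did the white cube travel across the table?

0.6

From (8.6, 3.4) to (9.1, 3.7), the white cube covered √(0.5² + 0.3²) ≈ 0.6 units.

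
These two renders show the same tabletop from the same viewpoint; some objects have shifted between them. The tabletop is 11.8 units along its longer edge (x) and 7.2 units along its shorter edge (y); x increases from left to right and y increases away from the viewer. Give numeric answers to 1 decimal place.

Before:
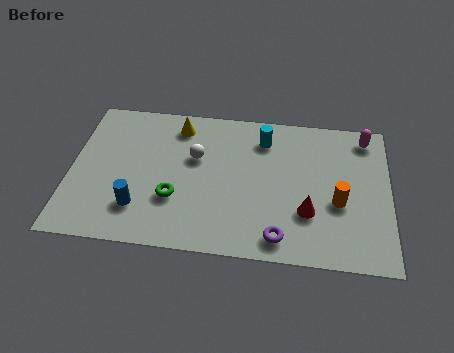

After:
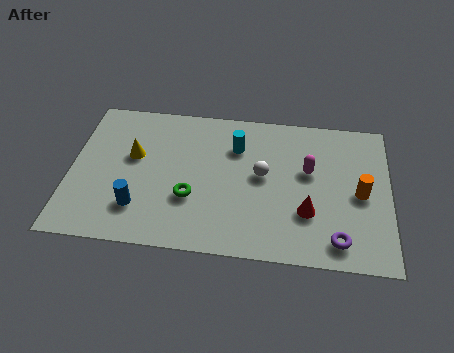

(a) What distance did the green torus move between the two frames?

0.6

From (3.9, 2.4) to (4.5, 2.5), the green torus covered √(0.6² + 0.1²) ≈ 0.6 units.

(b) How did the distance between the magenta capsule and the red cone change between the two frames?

-2.4

The distance was about 4.4 in the first image and 2.0 in the second, so they moved 2.4 units closer together.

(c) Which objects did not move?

the blue cylinder and the red cone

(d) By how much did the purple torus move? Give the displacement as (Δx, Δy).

(2.1, 0.1)

From the two frames, the purple torus sits at roughly (7.8, 1.0) before and (9.9, 1.1) after.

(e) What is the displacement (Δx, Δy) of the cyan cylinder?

(-1.0, -0.5)

The cyan cylinder started near (7.1, 5.7) and ended near (6.1, 5.2).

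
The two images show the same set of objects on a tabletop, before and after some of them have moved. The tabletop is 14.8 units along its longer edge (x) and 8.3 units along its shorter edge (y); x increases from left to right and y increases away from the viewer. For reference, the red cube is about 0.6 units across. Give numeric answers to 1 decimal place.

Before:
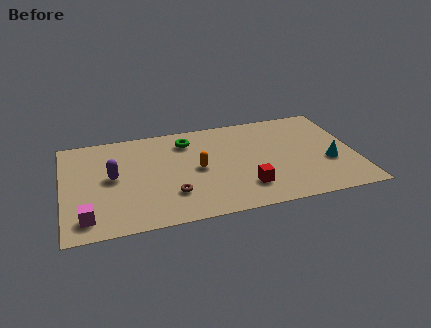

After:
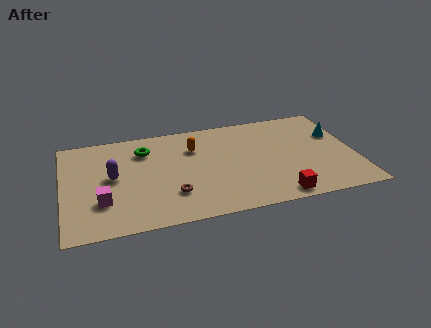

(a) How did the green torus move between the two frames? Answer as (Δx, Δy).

(-2.2, -0.3)

The green torus started near (6.4, 6.6) and ended near (4.2, 6.3).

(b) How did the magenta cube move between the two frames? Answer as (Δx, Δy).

(0.8, 1.1)

The magenta cube was at about (1.1, 1.4) and moved to about (1.9, 2.5).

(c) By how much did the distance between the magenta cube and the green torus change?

-3.0

They were about 7.4 units apart before and 4.4 after — 3.0 units closer together.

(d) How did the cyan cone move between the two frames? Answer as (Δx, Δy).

(0.6, 2.3)

The cyan cone started near (13.4, 3.1) and ended near (14.0, 5.4).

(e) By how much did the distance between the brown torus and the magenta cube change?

-0.9

Before: roughly 4.4 units apart; after: 3.5. That's 0.9 units closer together.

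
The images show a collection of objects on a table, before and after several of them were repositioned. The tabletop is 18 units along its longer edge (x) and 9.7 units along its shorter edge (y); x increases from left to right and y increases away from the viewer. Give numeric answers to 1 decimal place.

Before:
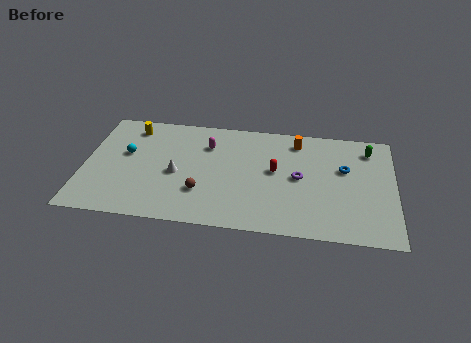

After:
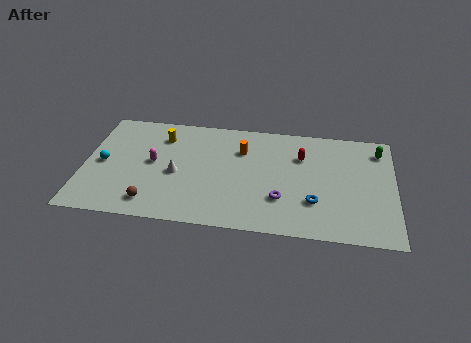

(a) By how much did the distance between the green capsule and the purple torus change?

+2.5

The distance was about 5.0 in the first image and 7.5 in the second, so they moved 2.5 units further apart.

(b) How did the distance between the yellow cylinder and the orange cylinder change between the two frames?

-5.0

Before: roughly 9.7 units apart; after: 4.7. That's 5.0 units closer together.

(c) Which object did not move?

the white cone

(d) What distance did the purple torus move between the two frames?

2.2

The purple torus was near (12.5, 4.9) before and (11.5, 2.9) after, so it travelled √(1.0² + 2.0²) ≈ 2.2 units.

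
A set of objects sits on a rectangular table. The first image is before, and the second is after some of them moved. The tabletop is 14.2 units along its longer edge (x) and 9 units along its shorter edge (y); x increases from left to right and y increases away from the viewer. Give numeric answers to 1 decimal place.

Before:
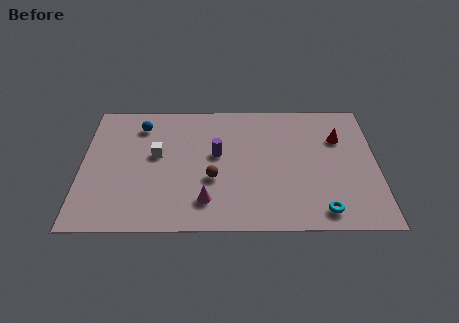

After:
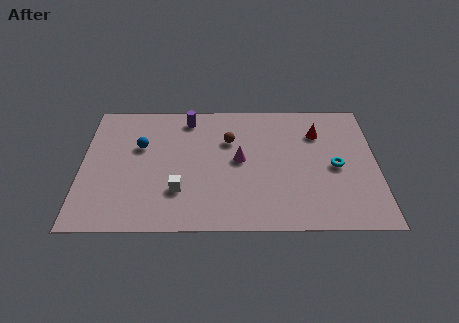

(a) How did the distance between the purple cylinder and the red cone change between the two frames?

+0.4

They were about 6.0 units apart before and 6.4 after — 0.4 units further apart.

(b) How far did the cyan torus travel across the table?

3.1

From (11.5, 1.2) to (12.2, 4.2), the cyan torus covered √(0.7² + 3.0²) ≈ 3.1 units.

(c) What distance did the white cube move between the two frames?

2.7

From (3.6, 5.1) to (4.7, 2.6), the white cube covered √(1.1² + 2.5²) ≈ 2.7 units.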